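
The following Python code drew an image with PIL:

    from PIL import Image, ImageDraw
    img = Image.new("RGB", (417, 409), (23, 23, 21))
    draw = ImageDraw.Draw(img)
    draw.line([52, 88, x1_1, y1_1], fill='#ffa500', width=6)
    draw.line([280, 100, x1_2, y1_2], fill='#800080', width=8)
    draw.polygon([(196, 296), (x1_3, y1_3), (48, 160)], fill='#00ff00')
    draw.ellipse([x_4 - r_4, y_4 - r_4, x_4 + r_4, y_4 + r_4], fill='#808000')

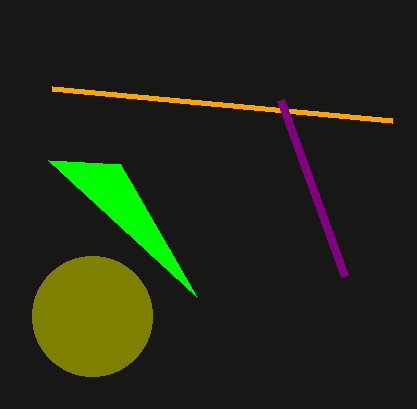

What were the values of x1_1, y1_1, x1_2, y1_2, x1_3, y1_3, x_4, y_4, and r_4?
x1_1 = 392, y1_1 = 120, x1_2 = 344, y1_2 = 276, x1_3 = 120, y1_3 = 164, x_4 = 92, y_4 = 316, r_4 = 60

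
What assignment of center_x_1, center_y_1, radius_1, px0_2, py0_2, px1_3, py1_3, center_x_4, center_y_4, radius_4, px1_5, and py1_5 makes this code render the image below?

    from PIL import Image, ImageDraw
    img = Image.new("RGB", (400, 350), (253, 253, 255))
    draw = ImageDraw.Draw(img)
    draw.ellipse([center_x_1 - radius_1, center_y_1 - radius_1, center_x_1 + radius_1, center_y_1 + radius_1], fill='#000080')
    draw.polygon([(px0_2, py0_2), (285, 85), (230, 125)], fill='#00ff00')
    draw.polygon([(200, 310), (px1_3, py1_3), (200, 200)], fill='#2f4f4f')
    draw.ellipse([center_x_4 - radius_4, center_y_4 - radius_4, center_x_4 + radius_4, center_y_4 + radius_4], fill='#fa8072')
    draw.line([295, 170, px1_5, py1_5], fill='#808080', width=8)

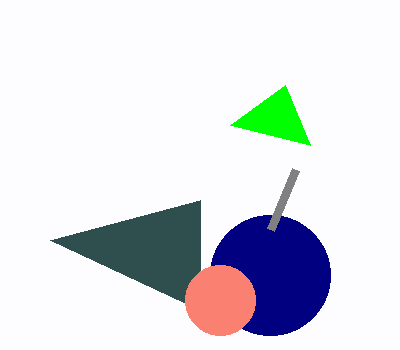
center_x_1 = 270, center_y_1 = 275, radius_1 = 60, px0_2 = 310, py0_2 = 145, px1_3 = 50, py1_3 = 240, center_x_4 = 220, center_y_4 = 300, radius_4 = 35, px1_5 = 270, py1_5 = 230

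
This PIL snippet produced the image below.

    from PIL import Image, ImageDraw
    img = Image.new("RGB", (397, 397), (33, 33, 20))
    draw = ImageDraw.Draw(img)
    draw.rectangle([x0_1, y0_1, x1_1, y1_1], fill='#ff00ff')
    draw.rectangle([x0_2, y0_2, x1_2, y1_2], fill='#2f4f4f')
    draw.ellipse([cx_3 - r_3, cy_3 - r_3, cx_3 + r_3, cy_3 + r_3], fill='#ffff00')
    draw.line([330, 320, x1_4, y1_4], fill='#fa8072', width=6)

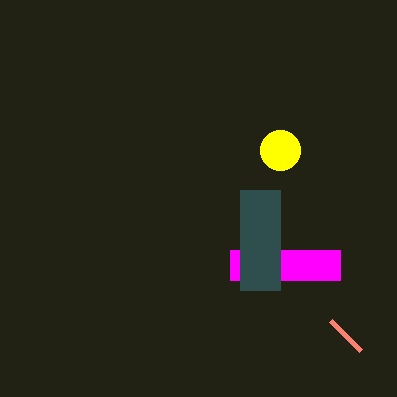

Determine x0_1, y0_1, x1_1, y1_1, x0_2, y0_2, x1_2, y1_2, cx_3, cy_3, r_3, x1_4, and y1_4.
x0_1 = 230; y0_1 = 250; x1_1 = 340; y1_1 = 280; x0_2 = 240; y0_2 = 190; x1_2 = 280; y1_2 = 290; cx_3 = 280; cy_3 = 150; r_3 = 20; x1_4 = 360; y1_4 = 350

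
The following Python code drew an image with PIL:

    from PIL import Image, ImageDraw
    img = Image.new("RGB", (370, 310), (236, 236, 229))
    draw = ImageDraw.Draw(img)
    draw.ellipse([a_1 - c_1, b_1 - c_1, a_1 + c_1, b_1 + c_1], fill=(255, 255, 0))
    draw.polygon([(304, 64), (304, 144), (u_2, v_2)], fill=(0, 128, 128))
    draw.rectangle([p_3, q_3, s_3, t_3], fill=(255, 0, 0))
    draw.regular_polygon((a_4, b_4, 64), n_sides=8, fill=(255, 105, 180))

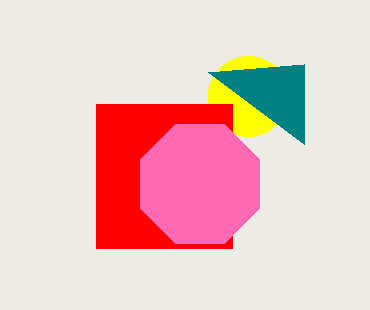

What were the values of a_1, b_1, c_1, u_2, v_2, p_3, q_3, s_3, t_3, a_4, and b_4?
a_1 = 248, b_1 = 96, c_1 = 40, u_2 = 208, v_2 = 72, p_3 = 96, q_3 = 104, s_3 = 232, t_3 = 248, a_4 = 200, b_4 = 184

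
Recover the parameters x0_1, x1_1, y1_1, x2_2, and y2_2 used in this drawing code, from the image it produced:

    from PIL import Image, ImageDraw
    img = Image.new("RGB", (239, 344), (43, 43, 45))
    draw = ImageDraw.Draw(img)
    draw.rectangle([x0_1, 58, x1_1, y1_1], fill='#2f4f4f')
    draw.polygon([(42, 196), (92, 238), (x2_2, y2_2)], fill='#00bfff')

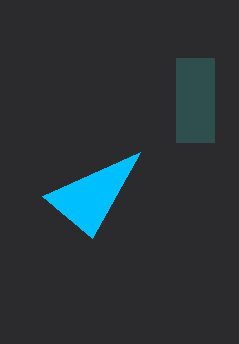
x0_1 = 176, x1_1 = 214, y1_1 = 142, x2_2 = 140, y2_2 = 152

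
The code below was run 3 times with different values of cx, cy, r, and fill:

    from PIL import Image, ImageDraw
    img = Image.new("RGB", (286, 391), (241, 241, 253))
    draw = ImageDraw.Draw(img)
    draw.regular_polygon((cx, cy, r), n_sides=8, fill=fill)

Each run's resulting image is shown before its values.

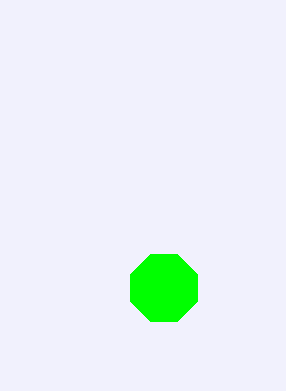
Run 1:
cx = 164
cy = 288
r = 36
fill = 'lime'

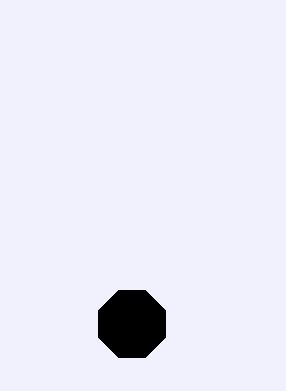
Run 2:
cx = 132; cy = 324; r = 36; fill = 'black'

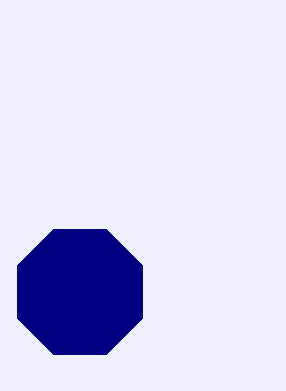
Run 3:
cx = 80; cy = 292; r = 68; fill = 'navy'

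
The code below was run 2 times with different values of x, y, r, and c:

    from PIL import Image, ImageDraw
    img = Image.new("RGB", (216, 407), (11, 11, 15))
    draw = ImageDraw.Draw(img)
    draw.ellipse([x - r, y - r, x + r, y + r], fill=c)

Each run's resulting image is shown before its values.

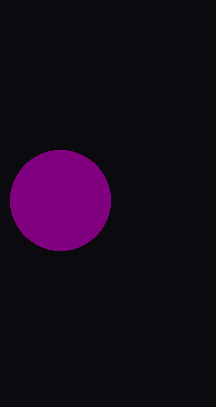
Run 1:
x = 60; y = 200; r = 50; c = 'purple'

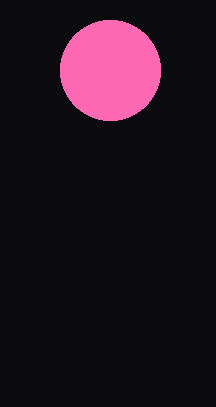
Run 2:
x = 110; y = 70; r = 50; c = 'hotpink'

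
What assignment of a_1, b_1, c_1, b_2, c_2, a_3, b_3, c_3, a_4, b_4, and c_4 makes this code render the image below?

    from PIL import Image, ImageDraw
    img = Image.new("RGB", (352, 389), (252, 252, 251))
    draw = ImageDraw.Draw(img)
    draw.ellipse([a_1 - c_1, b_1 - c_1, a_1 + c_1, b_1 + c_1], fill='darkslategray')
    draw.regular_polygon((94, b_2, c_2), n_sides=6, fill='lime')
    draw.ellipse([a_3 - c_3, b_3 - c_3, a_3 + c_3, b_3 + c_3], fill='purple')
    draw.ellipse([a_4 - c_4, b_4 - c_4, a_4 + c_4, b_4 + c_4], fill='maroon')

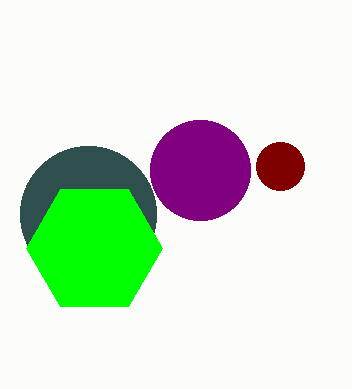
a_1 = 88, b_1 = 214, c_1 = 68, b_2 = 248, c_2 = 68, a_3 = 200, b_3 = 170, c_3 = 50, a_4 = 280, b_4 = 166, c_4 = 24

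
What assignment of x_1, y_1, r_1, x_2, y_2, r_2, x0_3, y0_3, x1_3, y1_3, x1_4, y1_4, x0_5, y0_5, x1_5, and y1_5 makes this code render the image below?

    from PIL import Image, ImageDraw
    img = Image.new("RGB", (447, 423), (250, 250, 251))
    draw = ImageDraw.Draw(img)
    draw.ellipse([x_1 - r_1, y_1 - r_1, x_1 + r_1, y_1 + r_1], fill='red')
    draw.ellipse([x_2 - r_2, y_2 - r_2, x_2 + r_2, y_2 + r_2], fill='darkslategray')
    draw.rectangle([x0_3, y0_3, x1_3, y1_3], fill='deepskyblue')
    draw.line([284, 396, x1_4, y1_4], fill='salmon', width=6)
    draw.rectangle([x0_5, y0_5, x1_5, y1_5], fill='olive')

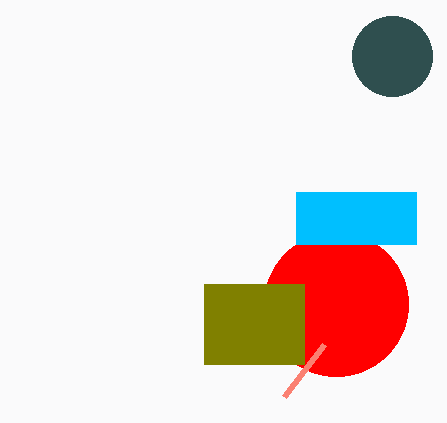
x_1 = 336, y_1 = 304, r_1 = 72, x_2 = 392, y_2 = 56, r_2 = 40, x0_3 = 296, y0_3 = 192, x1_3 = 416, y1_3 = 244, x1_4 = 324, y1_4 = 344, x0_5 = 204, y0_5 = 284, x1_5 = 304, y1_5 = 364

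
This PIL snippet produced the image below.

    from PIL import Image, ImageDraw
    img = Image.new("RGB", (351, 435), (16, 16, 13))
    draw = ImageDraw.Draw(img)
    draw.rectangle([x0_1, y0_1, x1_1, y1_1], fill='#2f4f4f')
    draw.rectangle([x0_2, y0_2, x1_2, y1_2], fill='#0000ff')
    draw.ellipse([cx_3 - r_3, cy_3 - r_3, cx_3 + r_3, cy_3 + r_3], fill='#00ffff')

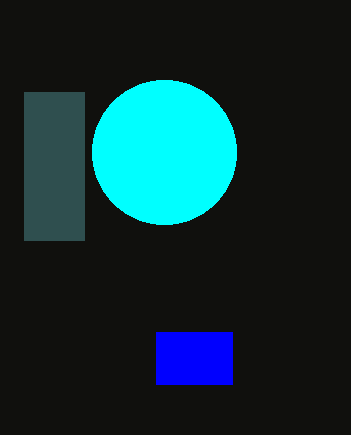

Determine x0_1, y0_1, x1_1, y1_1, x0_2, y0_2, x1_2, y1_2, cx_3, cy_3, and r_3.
x0_1 = 24; y0_1 = 92; x1_1 = 84; y1_1 = 240; x0_2 = 156; y0_2 = 332; x1_2 = 232; y1_2 = 384; cx_3 = 164; cy_3 = 152; r_3 = 72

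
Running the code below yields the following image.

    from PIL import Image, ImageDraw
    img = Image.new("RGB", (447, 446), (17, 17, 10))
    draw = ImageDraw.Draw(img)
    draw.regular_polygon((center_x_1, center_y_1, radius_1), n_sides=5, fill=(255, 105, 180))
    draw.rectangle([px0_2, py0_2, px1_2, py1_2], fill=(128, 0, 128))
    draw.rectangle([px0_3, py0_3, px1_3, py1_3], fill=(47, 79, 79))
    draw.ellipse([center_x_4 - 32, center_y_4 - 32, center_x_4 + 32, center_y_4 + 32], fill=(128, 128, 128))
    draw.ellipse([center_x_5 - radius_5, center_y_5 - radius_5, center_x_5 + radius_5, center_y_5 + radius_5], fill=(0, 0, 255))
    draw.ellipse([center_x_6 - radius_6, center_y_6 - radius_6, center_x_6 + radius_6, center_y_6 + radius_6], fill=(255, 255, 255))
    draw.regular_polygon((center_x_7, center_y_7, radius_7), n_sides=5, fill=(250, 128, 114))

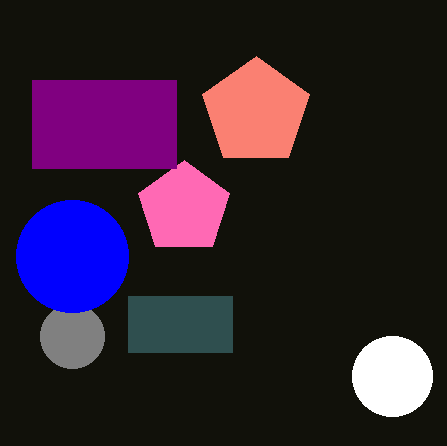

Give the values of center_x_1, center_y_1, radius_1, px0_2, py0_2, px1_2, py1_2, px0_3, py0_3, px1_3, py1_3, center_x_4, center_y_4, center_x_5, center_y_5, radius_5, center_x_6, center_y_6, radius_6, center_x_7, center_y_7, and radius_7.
center_x_1 = 184, center_y_1 = 208, radius_1 = 48, px0_2 = 32, py0_2 = 80, px1_2 = 176, py1_2 = 168, px0_3 = 128, py0_3 = 296, px1_3 = 232, py1_3 = 352, center_x_4 = 72, center_y_4 = 336, center_x_5 = 72, center_y_5 = 256, radius_5 = 56, center_x_6 = 392, center_y_6 = 376, radius_6 = 40, center_x_7 = 256, center_y_7 = 112, radius_7 = 56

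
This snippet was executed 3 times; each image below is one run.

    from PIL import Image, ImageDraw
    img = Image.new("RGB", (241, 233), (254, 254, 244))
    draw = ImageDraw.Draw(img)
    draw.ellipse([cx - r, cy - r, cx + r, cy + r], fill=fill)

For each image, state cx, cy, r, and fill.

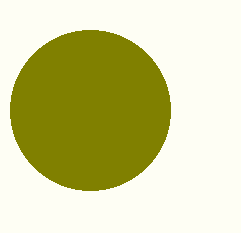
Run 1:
cx = 90, cy = 110, r = 80, fill = 'olive'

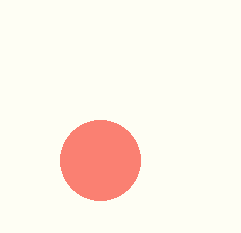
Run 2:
cx = 100; cy = 160; r = 40; fill = 'salmon'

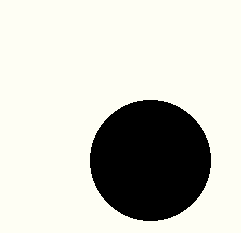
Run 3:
cx = 150
cy = 160
r = 60
fill = 'black'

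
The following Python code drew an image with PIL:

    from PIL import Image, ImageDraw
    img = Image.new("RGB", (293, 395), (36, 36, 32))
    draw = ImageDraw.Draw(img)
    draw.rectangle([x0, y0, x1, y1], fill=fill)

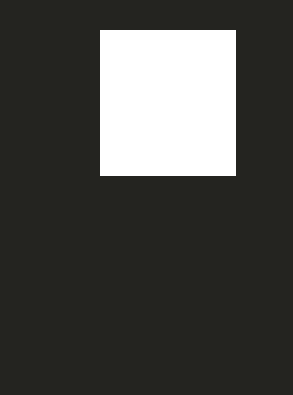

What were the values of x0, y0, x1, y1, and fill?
x0 = 100; y0 = 30; x1 = 235; y1 = 175; fill = 'white'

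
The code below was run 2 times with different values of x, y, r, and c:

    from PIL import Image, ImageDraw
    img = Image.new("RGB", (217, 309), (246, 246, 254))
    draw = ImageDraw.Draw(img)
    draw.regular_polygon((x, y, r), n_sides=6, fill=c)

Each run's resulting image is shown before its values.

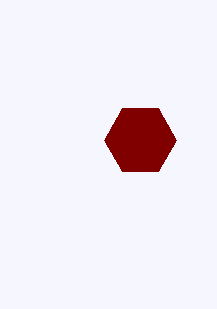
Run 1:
x = 140; y = 140; r = 36; c = 'maroon'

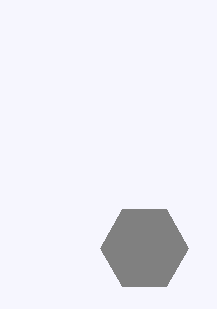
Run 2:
x = 144, y = 248, r = 44, c = 'gray'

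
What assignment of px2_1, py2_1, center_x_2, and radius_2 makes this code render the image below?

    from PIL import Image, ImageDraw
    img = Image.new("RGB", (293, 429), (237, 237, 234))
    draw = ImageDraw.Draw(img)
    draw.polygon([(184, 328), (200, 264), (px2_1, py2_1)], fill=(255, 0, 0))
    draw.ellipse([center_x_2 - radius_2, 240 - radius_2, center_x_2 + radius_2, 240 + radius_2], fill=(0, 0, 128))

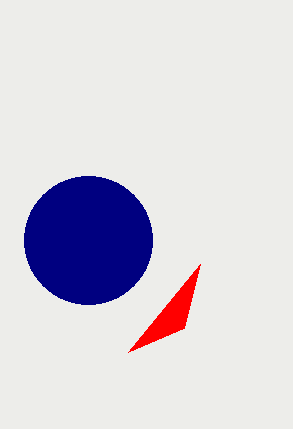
px2_1 = 128
py2_1 = 352
center_x_2 = 88
radius_2 = 64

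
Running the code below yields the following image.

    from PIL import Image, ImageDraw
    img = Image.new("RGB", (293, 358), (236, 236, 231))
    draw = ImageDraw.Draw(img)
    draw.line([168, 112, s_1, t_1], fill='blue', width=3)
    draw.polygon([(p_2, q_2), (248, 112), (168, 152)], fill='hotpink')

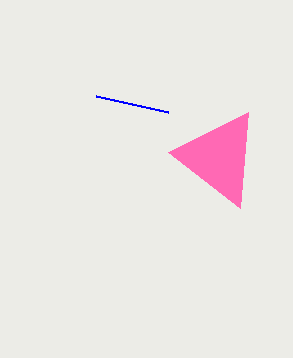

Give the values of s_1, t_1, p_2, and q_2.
s_1 = 96
t_1 = 96
p_2 = 240
q_2 = 208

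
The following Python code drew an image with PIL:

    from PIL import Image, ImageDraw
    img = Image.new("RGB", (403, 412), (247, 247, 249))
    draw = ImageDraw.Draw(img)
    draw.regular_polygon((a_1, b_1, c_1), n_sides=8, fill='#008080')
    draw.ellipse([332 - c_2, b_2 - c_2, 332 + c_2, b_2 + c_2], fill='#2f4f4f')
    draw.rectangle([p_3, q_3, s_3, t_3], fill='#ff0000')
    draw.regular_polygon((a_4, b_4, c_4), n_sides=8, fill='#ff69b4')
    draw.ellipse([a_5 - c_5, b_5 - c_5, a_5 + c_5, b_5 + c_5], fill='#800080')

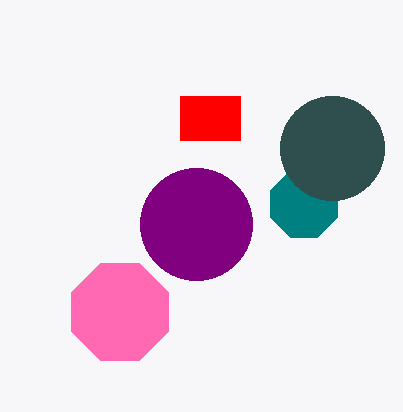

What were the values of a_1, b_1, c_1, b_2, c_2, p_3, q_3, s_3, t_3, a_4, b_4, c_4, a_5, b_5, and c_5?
a_1 = 304, b_1 = 204, c_1 = 36, b_2 = 148, c_2 = 52, p_3 = 180, q_3 = 96, s_3 = 240, t_3 = 140, a_4 = 120, b_4 = 312, c_4 = 52, a_5 = 196, b_5 = 224, c_5 = 56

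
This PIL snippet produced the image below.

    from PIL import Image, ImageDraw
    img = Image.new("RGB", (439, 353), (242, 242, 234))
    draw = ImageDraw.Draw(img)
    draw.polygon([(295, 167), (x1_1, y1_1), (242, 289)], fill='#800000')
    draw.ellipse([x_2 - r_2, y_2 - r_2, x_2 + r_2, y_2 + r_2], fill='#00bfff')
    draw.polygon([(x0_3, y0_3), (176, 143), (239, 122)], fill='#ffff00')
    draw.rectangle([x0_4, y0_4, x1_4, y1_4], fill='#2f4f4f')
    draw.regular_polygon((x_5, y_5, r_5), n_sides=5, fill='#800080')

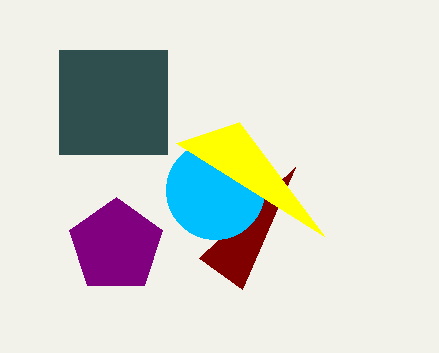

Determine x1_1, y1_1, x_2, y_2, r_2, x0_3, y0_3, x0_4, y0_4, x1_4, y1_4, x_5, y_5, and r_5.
x1_1 = 199
y1_1 = 258
x_2 = 215
y_2 = 190
r_2 = 49
x0_3 = 324
y0_3 = 236
x0_4 = 59
y0_4 = 50
x1_4 = 167
y1_4 = 154
x_5 = 116
y_5 = 246
r_5 = 49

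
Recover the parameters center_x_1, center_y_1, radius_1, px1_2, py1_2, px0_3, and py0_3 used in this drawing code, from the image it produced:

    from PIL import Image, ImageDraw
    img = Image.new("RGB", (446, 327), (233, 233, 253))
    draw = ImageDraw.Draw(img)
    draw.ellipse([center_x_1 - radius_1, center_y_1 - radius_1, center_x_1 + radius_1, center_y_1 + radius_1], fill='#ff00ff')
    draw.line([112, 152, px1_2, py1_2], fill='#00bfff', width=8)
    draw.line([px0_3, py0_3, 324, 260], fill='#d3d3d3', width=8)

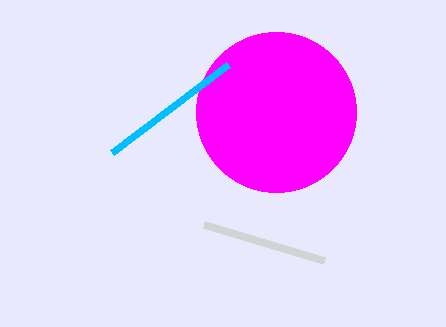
center_x_1 = 276; center_y_1 = 112; radius_1 = 80; px1_2 = 228; py1_2 = 64; px0_3 = 204; py0_3 = 224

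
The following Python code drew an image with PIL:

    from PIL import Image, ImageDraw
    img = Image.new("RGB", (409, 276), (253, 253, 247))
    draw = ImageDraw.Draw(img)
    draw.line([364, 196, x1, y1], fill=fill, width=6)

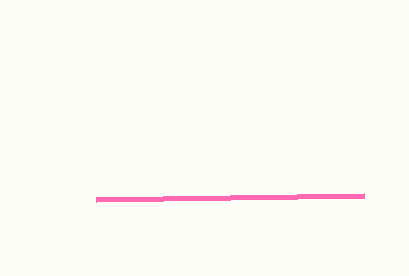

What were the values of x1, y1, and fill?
x1 = 96; y1 = 200; fill = 'hotpink'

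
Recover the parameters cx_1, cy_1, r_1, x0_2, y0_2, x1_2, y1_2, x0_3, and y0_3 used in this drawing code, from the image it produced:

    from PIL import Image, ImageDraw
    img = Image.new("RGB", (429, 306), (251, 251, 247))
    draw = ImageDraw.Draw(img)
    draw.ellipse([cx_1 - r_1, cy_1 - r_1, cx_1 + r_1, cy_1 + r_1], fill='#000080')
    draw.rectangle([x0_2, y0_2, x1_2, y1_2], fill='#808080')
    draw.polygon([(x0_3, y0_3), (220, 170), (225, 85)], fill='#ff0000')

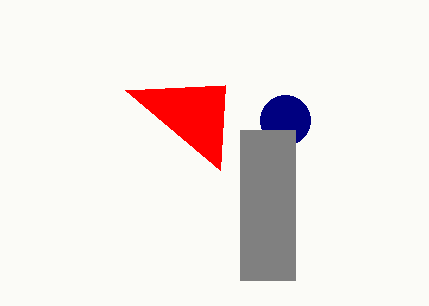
cx_1 = 285, cy_1 = 120, r_1 = 25, x0_2 = 240, y0_2 = 130, x1_2 = 295, y1_2 = 280, x0_3 = 125, y0_3 = 90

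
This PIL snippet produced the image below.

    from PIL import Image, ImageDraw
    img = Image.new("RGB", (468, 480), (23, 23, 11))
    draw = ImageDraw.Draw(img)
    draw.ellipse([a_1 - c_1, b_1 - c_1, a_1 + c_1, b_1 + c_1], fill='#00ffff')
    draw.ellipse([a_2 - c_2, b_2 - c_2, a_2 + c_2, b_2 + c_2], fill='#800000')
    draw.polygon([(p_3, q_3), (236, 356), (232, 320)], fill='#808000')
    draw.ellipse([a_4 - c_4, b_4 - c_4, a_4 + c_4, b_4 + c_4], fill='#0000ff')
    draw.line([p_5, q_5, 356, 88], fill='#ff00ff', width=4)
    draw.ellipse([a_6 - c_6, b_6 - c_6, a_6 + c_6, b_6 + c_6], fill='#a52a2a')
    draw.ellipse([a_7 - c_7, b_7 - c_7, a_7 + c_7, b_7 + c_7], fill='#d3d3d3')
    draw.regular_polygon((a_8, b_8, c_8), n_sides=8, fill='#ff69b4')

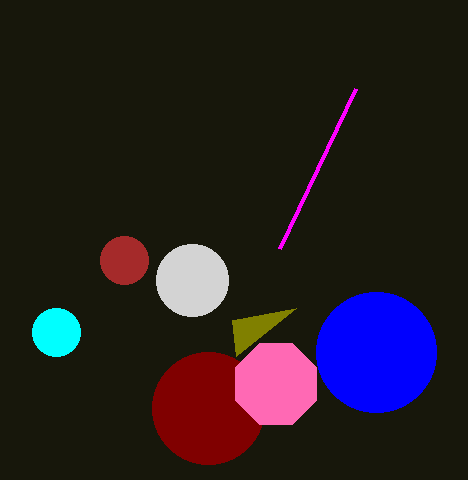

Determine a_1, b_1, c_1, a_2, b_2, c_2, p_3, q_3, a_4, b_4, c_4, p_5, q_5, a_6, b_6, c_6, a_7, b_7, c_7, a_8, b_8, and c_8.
a_1 = 56; b_1 = 332; c_1 = 24; a_2 = 208; b_2 = 408; c_2 = 56; p_3 = 296; q_3 = 308; a_4 = 376; b_4 = 352; c_4 = 60; p_5 = 280; q_5 = 248; a_6 = 124; b_6 = 260; c_6 = 24; a_7 = 192; b_7 = 280; c_7 = 36; a_8 = 276; b_8 = 384; c_8 = 44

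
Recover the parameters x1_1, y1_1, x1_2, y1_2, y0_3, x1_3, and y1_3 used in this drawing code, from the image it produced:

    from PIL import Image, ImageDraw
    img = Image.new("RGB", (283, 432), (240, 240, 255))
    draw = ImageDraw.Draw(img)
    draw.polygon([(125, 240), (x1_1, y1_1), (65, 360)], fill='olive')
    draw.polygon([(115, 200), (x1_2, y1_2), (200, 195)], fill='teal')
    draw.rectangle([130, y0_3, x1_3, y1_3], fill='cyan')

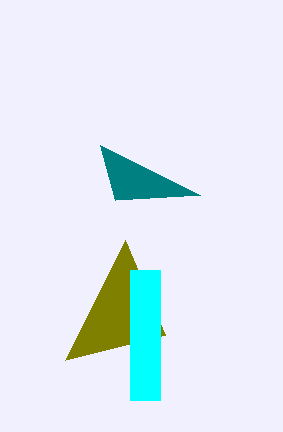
x1_1 = 165
y1_1 = 335
x1_2 = 100
y1_2 = 145
y0_3 = 270
x1_3 = 160
y1_3 = 400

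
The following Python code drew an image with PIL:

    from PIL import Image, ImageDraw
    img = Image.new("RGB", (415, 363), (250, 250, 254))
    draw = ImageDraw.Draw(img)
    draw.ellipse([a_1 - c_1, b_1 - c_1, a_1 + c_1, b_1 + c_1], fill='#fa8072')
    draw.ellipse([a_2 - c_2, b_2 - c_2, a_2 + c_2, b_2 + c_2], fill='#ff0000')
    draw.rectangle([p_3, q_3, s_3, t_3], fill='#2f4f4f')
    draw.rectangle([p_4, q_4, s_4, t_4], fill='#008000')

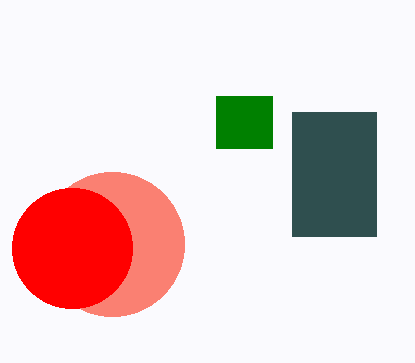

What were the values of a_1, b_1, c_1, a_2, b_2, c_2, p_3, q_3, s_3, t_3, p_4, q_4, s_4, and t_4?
a_1 = 112
b_1 = 244
c_1 = 72
a_2 = 72
b_2 = 248
c_2 = 60
p_3 = 292
q_3 = 112
s_3 = 376
t_3 = 236
p_4 = 216
q_4 = 96
s_4 = 272
t_4 = 148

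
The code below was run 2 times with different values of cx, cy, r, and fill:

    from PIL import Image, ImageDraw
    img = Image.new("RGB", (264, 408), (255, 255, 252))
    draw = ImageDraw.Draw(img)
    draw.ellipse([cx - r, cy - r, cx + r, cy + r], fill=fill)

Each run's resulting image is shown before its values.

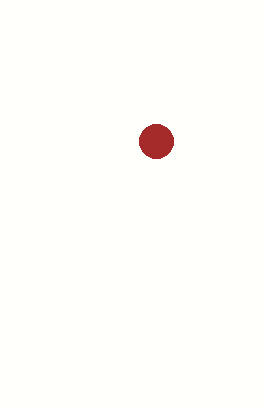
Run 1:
cx = 156
cy = 141
r = 17
fill = 'brown'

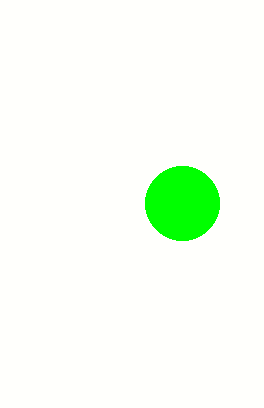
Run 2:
cx = 182
cy = 203
r = 37
fill = 'lime'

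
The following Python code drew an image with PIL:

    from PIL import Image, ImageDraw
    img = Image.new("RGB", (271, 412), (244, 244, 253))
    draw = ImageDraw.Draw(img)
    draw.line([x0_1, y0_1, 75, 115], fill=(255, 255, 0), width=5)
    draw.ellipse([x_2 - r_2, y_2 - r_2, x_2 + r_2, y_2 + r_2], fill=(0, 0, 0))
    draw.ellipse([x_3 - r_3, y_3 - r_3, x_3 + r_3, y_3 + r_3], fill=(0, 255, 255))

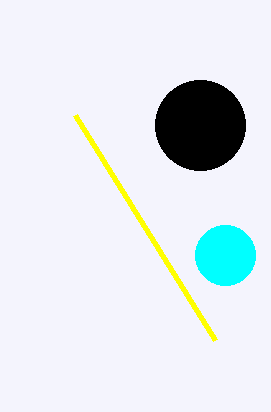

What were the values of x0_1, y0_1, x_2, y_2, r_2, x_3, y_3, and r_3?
x0_1 = 215; y0_1 = 340; x_2 = 200; y_2 = 125; r_2 = 45; x_3 = 225; y_3 = 255; r_3 = 30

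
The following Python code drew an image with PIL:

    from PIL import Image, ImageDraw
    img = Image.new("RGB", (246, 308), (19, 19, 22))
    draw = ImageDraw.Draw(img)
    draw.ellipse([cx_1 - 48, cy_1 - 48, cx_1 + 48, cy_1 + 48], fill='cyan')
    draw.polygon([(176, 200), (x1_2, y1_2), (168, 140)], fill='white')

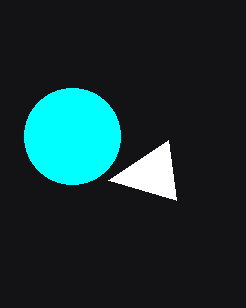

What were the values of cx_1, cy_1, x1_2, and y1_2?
cx_1 = 72
cy_1 = 136
x1_2 = 108
y1_2 = 180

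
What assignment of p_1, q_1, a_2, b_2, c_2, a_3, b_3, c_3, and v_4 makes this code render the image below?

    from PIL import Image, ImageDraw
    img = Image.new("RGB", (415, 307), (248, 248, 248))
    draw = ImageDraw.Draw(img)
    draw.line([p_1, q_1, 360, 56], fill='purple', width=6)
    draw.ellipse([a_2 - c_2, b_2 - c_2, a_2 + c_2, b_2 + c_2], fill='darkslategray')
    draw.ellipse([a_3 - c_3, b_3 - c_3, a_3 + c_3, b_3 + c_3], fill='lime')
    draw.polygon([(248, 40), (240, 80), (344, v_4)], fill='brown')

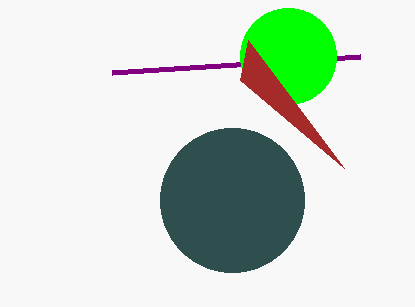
p_1 = 112
q_1 = 72
a_2 = 232
b_2 = 200
c_2 = 72
a_3 = 288
b_3 = 56
c_3 = 48
v_4 = 168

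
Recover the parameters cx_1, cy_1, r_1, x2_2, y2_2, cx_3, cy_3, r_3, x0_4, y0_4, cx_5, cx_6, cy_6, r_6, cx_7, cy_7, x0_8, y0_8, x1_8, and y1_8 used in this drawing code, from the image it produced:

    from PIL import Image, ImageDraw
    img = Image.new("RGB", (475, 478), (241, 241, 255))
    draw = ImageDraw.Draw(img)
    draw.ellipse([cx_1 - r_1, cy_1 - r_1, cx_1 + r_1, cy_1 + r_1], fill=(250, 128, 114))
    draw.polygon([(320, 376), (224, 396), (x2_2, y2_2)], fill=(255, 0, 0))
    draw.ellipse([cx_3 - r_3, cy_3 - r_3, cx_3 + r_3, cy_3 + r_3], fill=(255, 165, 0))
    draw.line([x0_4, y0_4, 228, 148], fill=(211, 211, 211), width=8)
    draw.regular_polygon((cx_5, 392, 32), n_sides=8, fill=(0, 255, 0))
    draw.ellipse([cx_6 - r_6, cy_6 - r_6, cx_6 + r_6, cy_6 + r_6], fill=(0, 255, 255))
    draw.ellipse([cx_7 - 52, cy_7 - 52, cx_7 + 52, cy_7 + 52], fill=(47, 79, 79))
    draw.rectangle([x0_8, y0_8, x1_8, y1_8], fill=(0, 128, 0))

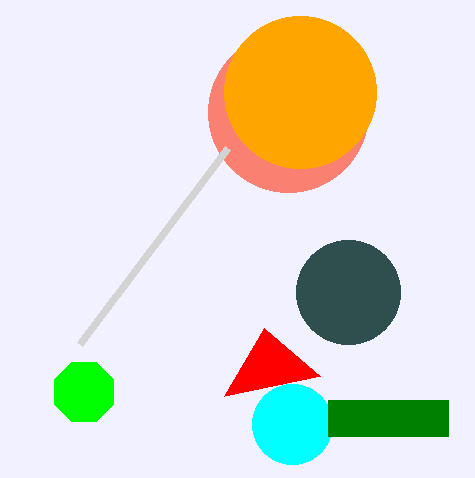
cx_1 = 288, cy_1 = 112, r_1 = 80, x2_2 = 264, y2_2 = 328, cx_3 = 300, cy_3 = 92, r_3 = 76, x0_4 = 80, y0_4 = 344, cx_5 = 84, cx_6 = 292, cy_6 = 424, r_6 = 40, cx_7 = 348, cy_7 = 292, x0_8 = 328, y0_8 = 400, x1_8 = 448, y1_8 = 436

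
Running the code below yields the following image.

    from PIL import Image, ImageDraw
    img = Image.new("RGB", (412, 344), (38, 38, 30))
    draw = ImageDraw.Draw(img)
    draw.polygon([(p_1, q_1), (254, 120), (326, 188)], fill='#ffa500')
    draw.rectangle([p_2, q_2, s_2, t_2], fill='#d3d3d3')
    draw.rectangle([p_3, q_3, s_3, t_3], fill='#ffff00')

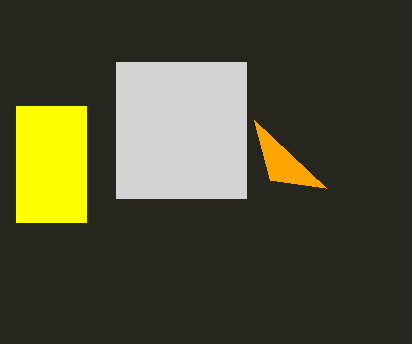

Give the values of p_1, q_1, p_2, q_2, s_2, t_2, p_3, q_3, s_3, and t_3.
p_1 = 270; q_1 = 180; p_2 = 116; q_2 = 62; s_2 = 246; t_2 = 198; p_3 = 16; q_3 = 106; s_3 = 86; t_3 = 222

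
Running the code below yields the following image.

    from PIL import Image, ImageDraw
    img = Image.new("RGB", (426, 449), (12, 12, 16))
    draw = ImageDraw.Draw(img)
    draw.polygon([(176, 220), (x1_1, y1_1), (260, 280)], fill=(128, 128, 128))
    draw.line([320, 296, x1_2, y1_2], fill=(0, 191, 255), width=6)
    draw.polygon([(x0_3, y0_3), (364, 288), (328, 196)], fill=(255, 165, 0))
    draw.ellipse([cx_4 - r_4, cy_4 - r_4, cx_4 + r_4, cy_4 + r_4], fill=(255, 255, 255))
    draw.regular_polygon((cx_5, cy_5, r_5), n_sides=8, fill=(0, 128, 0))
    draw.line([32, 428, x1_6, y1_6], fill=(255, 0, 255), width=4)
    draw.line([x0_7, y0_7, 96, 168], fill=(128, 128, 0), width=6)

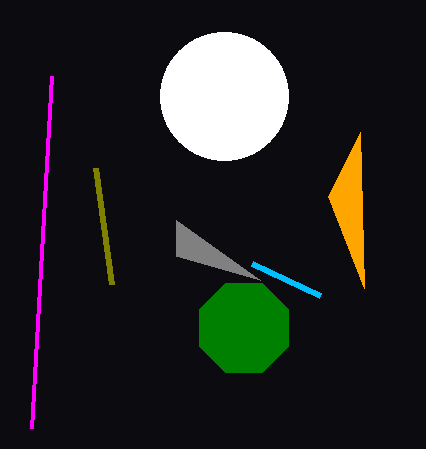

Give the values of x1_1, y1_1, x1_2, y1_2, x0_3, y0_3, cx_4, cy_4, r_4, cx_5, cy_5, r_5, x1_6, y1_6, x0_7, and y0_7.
x1_1 = 176; y1_1 = 256; x1_2 = 252; y1_2 = 264; x0_3 = 360; y0_3 = 132; cx_4 = 224; cy_4 = 96; r_4 = 64; cx_5 = 244; cy_5 = 328; r_5 = 48; x1_6 = 52; y1_6 = 76; x0_7 = 112; y0_7 = 284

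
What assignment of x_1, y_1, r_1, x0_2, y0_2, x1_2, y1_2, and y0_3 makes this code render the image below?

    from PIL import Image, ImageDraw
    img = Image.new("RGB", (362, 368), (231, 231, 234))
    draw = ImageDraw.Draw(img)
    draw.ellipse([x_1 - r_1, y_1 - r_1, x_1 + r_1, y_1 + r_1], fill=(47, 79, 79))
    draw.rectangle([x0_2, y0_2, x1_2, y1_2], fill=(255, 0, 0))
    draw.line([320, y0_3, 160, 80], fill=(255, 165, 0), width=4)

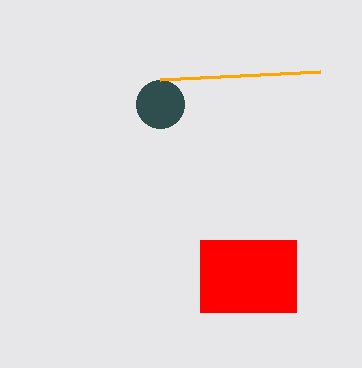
x_1 = 160
y_1 = 104
r_1 = 24
x0_2 = 200
y0_2 = 240
x1_2 = 296
y1_2 = 312
y0_3 = 72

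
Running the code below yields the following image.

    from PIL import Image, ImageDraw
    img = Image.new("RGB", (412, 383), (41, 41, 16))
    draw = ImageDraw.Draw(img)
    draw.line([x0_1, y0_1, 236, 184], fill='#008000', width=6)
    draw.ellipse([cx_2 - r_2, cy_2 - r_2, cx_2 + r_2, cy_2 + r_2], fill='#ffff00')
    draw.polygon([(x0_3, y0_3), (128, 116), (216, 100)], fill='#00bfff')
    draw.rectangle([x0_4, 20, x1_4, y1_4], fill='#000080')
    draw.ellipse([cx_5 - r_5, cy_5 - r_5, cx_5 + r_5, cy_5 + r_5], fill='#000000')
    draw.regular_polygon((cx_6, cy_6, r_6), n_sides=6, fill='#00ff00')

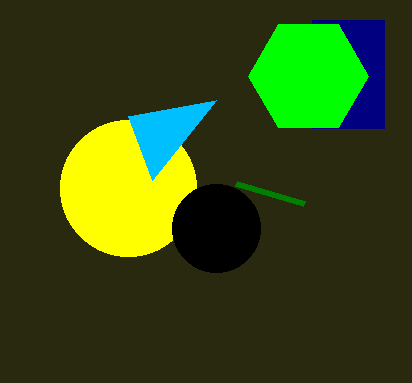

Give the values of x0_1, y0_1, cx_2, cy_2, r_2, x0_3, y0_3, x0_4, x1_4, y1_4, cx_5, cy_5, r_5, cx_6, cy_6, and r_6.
x0_1 = 304
y0_1 = 204
cx_2 = 128
cy_2 = 188
r_2 = 68
x0_3 = 152
y0_3 = 180
x0_4 = 312
x1_4 = 384
y1_4 = 128
cx_5 = 216
cy_5 = 228
r_5 = 44
cx_6 = 308
cy_6 = 76
r_6 = 60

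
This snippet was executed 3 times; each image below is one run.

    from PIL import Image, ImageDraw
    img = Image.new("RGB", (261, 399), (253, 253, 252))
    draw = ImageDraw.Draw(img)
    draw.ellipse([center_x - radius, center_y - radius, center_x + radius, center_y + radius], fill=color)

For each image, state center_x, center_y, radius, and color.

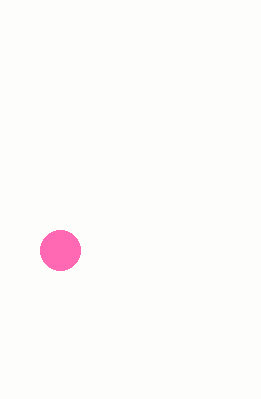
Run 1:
center_x = 60; center_y = 250; radius = 20; color = 'hotpink'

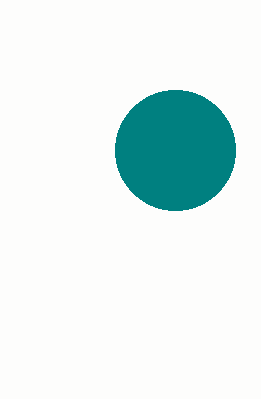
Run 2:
center_x = 175
center_y = 150
radius = 60
color = 'teal'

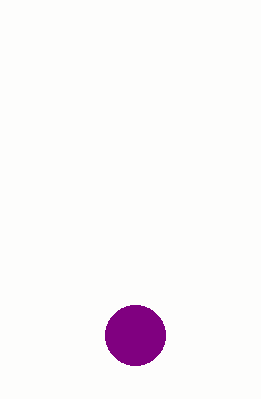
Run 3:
center_x = 135; center_y = 335; radius = 30; color = 'purple'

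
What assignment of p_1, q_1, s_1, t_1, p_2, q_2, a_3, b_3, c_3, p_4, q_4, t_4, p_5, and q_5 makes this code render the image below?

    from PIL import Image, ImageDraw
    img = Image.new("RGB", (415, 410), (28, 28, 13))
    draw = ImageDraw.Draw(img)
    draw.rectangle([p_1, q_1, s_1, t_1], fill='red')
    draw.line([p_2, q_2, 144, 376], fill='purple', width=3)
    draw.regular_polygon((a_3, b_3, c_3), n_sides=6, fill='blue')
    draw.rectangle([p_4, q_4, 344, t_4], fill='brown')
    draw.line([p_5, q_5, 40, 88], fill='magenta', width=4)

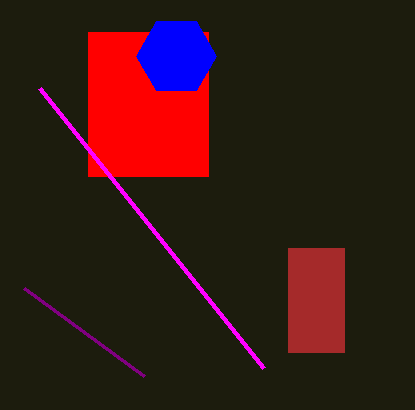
p_1 = 88
q_1 = 32
s_1 = 208
t_1 = 176
p_2 = 24
q_2 = 288
a_3 = 176
b_3 = 56
c_3 = 40
p_4 = 288
q_4 = 248
t_4 = 352
p_5 = 264
q_5 = 368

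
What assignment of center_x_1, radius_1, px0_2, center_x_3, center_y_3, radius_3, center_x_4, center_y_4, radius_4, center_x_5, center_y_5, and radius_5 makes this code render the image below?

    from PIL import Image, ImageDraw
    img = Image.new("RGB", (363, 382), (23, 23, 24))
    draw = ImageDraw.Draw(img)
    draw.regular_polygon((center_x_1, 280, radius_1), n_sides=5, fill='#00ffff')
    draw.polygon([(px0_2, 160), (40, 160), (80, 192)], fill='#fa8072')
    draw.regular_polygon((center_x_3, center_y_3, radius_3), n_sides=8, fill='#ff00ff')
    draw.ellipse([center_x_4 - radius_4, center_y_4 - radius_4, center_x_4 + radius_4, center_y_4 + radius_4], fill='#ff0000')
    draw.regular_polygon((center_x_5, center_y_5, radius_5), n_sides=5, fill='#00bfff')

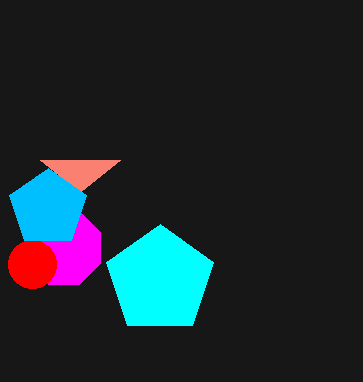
center_x_1 = 160; radius_1 = 56; px0_2 = 120; center_x_3 = 64; center_y_3 = 248; radius_3 = 40; center_x_4 = 32; center_y_4 = 264; radius_4 = 24; center_x_5 = 48; center_y_5 = 208; radius_5 = 40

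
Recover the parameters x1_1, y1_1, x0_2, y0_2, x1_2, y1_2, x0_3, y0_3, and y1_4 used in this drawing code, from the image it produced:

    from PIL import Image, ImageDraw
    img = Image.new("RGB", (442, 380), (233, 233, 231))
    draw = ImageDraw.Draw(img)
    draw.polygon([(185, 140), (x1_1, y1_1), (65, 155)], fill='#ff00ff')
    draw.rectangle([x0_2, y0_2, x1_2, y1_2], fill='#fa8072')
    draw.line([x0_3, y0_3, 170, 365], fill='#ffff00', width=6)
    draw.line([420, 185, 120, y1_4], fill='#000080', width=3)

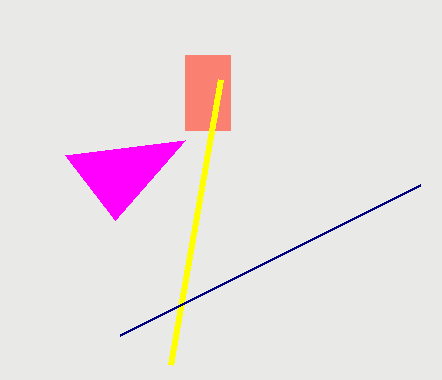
x1_1 = 115; y1_1 = 220; x0_2 = 185; y0_2 = 55; x1_2 = 230; y1_2 = 130; x0_3 = 220; y0_3 = 80; y1_4 = 335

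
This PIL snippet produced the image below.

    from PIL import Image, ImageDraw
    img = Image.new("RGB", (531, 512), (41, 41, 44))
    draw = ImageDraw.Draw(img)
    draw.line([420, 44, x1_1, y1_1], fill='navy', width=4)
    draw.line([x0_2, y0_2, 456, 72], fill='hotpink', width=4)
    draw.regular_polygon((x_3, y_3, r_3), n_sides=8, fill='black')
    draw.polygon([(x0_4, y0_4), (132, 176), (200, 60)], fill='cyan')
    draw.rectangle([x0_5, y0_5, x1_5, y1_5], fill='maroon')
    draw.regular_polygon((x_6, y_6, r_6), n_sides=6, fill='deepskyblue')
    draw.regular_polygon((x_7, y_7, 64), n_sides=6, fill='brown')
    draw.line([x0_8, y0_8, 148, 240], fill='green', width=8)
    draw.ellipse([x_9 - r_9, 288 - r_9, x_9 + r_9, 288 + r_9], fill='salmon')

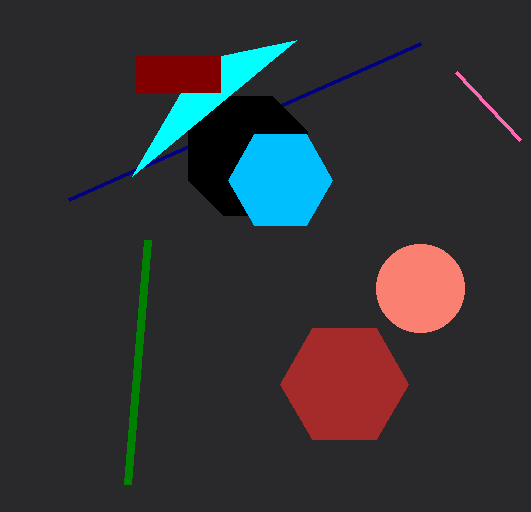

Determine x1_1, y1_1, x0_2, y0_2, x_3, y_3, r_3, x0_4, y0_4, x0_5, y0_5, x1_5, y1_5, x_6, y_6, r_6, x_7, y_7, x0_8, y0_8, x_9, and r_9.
x1_1 = 68
y1_1 = 200
x0_2 = 520
y0_2 = 140
x_3 = 248
y_3 = 156
r_3 = 64
x0_4 = 296
y0_4 = 40
x0_5 = 136
y0_5 = 56
x1_5 = 220
y1_5 = 92
x_6 = 280
y_6 = 180
r_6 = 52
x_7 = 344
y_7 = 384
x0_8 = 128
y0_8 = 484
x_9 = 420
r_9 = 44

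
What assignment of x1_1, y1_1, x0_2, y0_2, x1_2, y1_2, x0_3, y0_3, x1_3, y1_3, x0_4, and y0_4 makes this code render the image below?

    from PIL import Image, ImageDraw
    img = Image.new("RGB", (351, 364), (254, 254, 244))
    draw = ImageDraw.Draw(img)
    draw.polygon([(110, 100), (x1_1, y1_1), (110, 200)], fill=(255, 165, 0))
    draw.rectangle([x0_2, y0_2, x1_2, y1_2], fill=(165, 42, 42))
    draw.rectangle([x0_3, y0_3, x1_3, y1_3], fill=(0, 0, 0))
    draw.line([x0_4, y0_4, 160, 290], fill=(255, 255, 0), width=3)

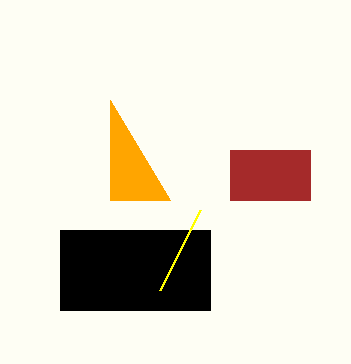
x1_1 = 170
y1_1 = 200
x0_2 = 230
y0_2 = 150
x1_2 = 310
y1_2 = 200
x0_3 = 60
y0_3 = 230
x1_3 = 210
y1_3 = 310
x0_4 = 200
y0_4 = 210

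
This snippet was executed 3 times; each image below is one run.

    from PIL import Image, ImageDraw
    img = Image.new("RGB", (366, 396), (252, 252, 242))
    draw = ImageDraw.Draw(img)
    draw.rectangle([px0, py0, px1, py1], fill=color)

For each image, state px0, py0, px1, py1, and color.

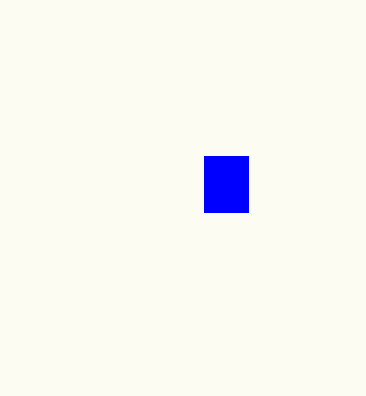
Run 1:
px0 = 204, py0 = 156, px1 = 248, py1 = 212, color = 'blue'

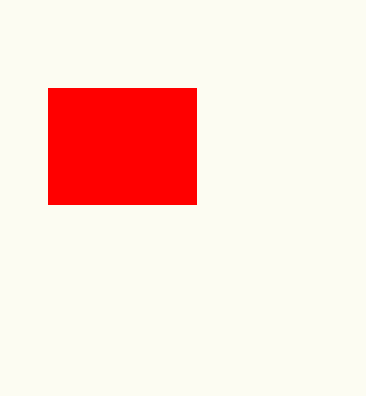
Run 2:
px0 = 48; py0 = 88; px1 = 196; py1 = 204; color = 'red'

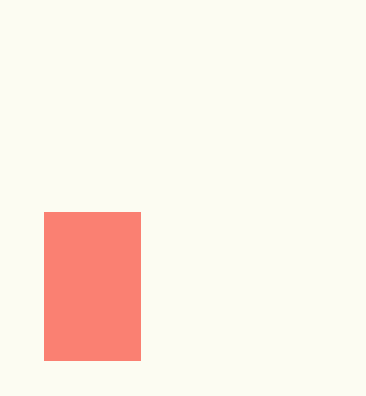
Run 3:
px0 = 44; py0 = 212; px1 = 140; py1 = 360; color = 'salmon'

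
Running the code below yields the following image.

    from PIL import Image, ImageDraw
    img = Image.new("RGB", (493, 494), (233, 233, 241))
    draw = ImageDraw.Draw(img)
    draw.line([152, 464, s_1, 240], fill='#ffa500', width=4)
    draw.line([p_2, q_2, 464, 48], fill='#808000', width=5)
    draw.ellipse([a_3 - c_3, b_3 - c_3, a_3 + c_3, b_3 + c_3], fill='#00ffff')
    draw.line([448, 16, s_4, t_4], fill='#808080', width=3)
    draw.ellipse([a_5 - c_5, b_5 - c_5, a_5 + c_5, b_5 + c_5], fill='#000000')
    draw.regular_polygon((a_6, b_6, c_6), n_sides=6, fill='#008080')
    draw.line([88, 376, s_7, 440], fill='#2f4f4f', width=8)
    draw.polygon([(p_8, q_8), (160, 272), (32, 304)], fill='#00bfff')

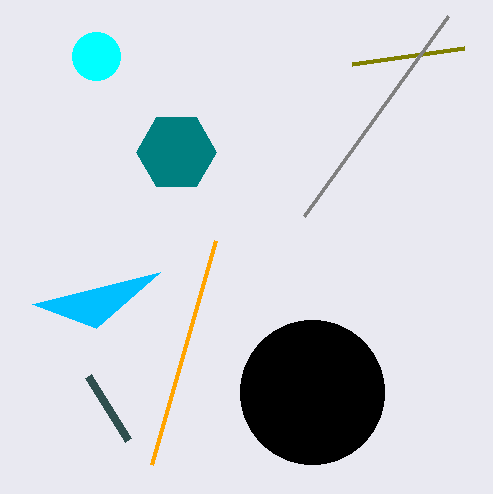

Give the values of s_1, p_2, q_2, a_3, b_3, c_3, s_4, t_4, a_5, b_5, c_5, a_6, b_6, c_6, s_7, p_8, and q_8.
s_1 = 216
p_2 = 352
q_2 = 64
a_3 = 96
b_3 = 56
c_3 = 24
s_4 = 304
t_4 = 216
a_5 = 312
b_5 = 392
c_5 = 72
a_6 = 176
b_6 = 152
c_6 = 40
s_7 = 128
p_8 = 96
q_8 = 328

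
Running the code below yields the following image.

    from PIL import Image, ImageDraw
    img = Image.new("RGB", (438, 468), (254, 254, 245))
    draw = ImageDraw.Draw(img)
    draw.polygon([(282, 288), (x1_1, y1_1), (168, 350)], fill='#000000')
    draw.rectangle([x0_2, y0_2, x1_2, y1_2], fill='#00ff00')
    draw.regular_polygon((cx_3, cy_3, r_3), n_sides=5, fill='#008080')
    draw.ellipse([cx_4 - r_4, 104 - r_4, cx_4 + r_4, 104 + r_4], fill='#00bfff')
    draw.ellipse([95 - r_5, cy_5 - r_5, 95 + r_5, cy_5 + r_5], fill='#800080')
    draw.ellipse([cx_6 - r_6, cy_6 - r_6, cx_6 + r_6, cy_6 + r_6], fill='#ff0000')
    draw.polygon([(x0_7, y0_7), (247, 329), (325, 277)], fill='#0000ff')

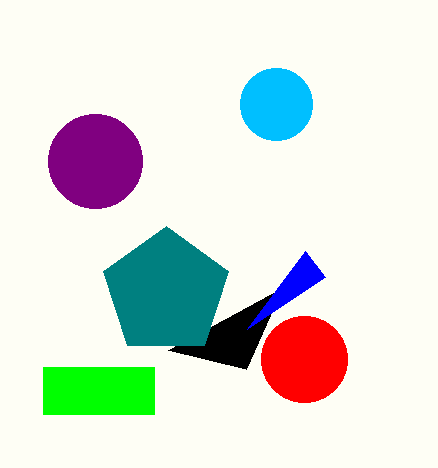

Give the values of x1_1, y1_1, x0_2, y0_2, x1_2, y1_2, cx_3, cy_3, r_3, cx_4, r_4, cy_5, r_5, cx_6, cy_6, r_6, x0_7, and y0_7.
x1_1 = 246; y1_1 = 369; x0_2 = 43; y0_2 = 367; x1_2 = 154; y1_2 = 414; cx_3 = 166; cy_3 = 292; r_3 = 66; cx_4 = 276; r_4 = 36; cy_5 = 161; r_5 = 47; cx_6 = 304; cy_6 = 359; r_6 = 43; x0_7 = 305; y0_7 = 251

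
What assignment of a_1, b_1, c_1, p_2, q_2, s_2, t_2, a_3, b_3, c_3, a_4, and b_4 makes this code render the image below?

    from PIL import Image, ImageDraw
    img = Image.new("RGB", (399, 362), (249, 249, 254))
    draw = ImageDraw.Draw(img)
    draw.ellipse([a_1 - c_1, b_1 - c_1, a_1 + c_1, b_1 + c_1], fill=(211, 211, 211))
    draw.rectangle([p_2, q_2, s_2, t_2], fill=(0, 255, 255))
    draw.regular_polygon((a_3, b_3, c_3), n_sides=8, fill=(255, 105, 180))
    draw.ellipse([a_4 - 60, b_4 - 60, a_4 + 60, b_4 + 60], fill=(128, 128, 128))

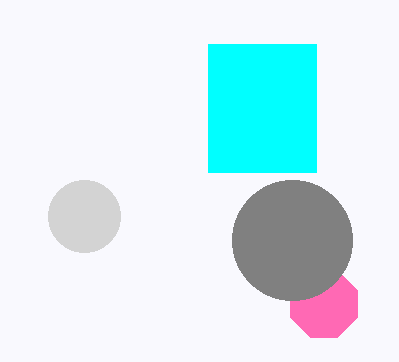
a_1 = 84
b_1 = 216
c_1 = 36
p_2 = 208
q_2 = 44
s_2 = 316
t_2 = 172
a_3 = 324
b_3 = 304
c_3 = 36
a_4 = 292
b_4 = 240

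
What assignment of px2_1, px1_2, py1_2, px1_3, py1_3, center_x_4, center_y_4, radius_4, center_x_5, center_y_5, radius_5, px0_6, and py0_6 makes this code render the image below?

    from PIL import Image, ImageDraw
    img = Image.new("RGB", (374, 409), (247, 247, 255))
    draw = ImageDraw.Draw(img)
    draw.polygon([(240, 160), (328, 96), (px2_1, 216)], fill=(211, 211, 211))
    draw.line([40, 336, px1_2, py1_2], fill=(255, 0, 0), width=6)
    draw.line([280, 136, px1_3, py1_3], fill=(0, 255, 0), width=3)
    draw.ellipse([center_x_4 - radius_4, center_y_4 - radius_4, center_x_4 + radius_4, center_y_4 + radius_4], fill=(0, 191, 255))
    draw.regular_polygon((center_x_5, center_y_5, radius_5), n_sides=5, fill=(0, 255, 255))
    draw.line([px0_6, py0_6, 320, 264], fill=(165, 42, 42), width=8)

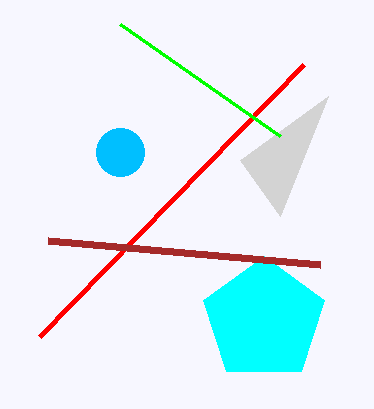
px2_1 = 280, px1_2 = 304, py1_2 = 64, px1_3 = 120, py1_3 = 24, center_x_4 = 120, center_y_4 = 152, radius_4 = 24, center_x_5 = 264, center_y_5 = 320, radius_5 = 64, px0_6 = 48, py0_6 = 240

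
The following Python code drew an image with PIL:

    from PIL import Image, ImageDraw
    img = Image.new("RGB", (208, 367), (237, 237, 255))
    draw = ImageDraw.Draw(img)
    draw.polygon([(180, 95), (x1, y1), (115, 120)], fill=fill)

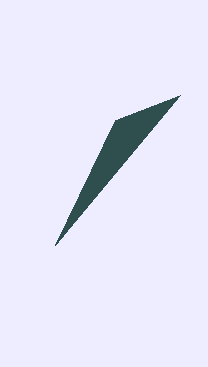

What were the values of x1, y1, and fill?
x1 = 55, y1 = 245, fill = 'darkslategray'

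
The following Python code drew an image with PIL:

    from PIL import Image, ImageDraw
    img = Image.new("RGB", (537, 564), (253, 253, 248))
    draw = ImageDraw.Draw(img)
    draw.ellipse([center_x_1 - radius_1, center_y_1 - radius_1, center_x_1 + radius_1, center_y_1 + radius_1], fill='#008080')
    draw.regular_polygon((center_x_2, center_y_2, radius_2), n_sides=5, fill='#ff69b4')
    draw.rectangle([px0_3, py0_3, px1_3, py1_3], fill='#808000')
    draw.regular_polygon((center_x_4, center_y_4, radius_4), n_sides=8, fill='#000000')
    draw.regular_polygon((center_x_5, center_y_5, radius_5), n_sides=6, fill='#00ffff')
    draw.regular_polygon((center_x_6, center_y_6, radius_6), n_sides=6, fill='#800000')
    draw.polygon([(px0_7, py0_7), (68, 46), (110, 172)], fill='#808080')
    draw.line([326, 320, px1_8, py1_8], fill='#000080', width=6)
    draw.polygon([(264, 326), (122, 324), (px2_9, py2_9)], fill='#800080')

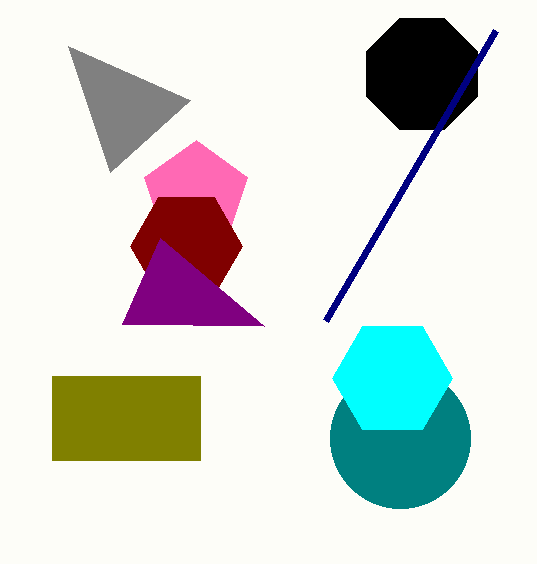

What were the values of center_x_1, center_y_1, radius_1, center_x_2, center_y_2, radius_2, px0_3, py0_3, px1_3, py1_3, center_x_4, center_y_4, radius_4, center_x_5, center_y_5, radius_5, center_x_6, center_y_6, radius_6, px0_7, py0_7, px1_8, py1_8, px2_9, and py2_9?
center_x_1 = 400; center_y_1 = 438; radius_1 = 70; center_x_2 = 196; center_y_2 = 194; radius_2 = 54; px0_3 = 52; py0_3 = 376; px1_3 = 200; py1_3 = 460; center_x_4 = 422; center_y_4 = 74; radius_4 = 60; center_x_5 = 392; center_y_5 = 378; radius_5 = 60; center_x_6 = 186; center_y_6 = 246; radius_6 = 56; px0_7 = 190; py0_7 = 100; px1_8 = 496; py1_8 = 30; px2_9 = 160; py2_9 = 238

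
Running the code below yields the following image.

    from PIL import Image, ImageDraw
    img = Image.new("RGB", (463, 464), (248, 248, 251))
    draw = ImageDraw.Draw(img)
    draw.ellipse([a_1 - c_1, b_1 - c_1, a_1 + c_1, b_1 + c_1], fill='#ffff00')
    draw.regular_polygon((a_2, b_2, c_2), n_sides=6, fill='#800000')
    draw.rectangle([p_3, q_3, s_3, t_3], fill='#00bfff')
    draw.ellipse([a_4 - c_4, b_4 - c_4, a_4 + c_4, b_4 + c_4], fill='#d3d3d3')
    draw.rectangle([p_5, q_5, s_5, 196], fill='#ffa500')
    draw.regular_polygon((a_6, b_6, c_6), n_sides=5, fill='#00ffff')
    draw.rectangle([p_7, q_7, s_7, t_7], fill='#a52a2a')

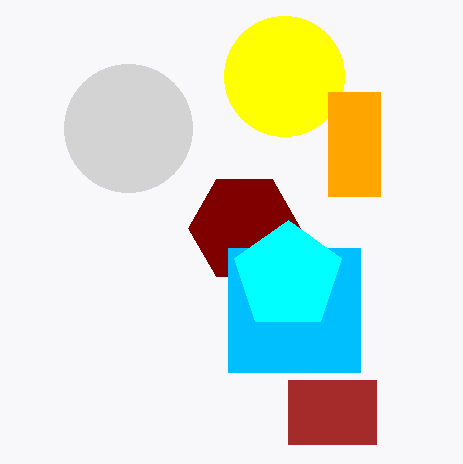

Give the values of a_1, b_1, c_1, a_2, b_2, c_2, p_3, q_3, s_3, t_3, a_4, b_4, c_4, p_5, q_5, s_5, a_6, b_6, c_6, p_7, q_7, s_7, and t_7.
a_1 = 284
b_1 = 76
c_1 = 60
a_2 = 244
b_2 = 228
c_2 = 56
p_3 = 228
q_3 = 248
s_3 = 360
t_3 = 372
a_4 = 128
b_4 = 128
c_4 = 64
p_5 = 328
q_5 = 92
s_5 = 380
a_6 = 288
b_6 = 276
c_6 = 56
p_7 = 288
q_7 = 380
s_7 = 376
t_7 = 444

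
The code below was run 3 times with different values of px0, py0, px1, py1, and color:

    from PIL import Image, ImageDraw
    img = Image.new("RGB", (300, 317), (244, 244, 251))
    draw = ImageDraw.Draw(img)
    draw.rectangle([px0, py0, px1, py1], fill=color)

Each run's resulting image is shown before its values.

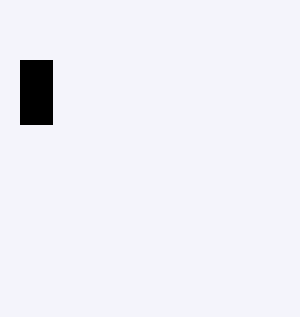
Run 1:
px0 = 20, py0 = 60, px1 = 52, py1 = 124, color = 'black'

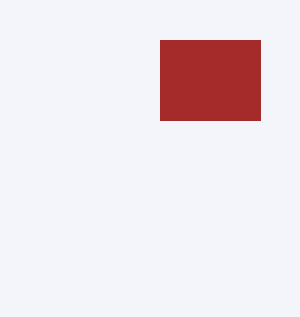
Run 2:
px0 = 160, py0 = 40, px1 = 260, py1 = 120, color = 'brown'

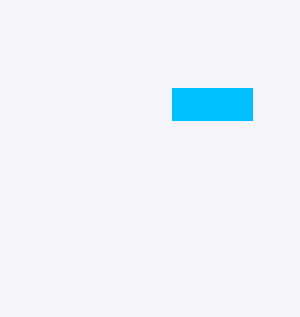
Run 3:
px0 = 172, py0 = 88, px1 = 252, py1 = 120, color = 'deepskyblue'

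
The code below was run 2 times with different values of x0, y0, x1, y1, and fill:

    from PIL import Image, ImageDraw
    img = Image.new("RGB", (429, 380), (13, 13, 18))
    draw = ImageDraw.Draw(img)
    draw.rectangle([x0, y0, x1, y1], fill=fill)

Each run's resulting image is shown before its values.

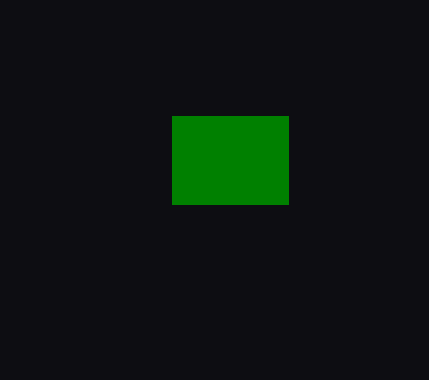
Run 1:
x0 = 172; y0 = 116; x1 = 288; y1 = 204; fill = 'green'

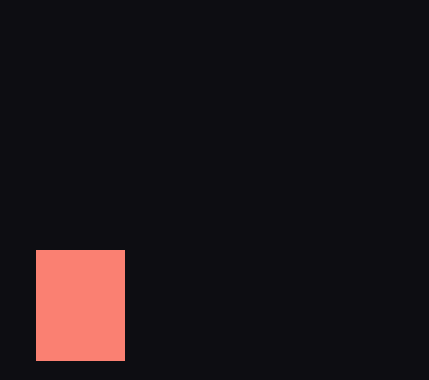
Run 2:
x0 = 36, y0 = 250, x1 = 124, y1 = 360, fill = 'salmon'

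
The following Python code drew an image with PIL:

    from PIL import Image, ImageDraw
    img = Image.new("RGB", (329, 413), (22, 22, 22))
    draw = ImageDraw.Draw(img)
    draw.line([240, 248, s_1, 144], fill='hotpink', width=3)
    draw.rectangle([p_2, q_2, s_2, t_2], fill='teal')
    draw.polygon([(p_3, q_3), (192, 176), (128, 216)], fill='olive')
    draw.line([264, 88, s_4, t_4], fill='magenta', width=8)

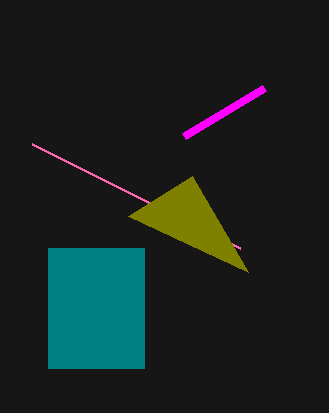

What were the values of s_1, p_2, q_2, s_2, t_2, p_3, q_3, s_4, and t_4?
s_1 = 32, p_2 = 48, q_2 = 248, s_2 = 144, t_2 = 368, p_3 = 248, q_3 = 272, s_4 = 184, t_4 = 136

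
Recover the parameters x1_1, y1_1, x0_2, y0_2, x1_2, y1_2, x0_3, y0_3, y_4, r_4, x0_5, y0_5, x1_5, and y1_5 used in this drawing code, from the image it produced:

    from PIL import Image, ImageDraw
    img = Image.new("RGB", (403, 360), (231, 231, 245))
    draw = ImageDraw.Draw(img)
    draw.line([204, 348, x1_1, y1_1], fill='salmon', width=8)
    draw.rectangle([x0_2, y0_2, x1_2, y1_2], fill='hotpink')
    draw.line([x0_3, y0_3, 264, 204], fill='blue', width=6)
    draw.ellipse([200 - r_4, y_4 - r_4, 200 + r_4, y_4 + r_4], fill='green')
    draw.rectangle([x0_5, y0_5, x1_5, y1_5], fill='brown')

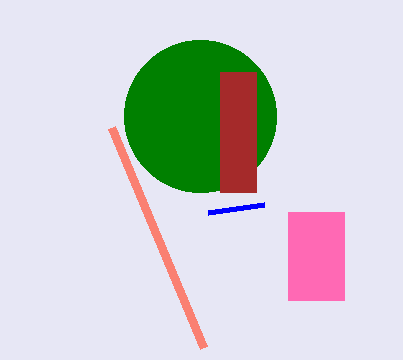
x1_1 = 112, y1_1 = 128, x0_2 = 288, y0_2 = 212, x1_2 = 344, y1_2 = 300, x0_3 = 208, y0_3 = 212, y_4 = 116, r_4 = 76, x0_5 = 220, y0_5 = 72, x1_5 = 256, y1_5 = 192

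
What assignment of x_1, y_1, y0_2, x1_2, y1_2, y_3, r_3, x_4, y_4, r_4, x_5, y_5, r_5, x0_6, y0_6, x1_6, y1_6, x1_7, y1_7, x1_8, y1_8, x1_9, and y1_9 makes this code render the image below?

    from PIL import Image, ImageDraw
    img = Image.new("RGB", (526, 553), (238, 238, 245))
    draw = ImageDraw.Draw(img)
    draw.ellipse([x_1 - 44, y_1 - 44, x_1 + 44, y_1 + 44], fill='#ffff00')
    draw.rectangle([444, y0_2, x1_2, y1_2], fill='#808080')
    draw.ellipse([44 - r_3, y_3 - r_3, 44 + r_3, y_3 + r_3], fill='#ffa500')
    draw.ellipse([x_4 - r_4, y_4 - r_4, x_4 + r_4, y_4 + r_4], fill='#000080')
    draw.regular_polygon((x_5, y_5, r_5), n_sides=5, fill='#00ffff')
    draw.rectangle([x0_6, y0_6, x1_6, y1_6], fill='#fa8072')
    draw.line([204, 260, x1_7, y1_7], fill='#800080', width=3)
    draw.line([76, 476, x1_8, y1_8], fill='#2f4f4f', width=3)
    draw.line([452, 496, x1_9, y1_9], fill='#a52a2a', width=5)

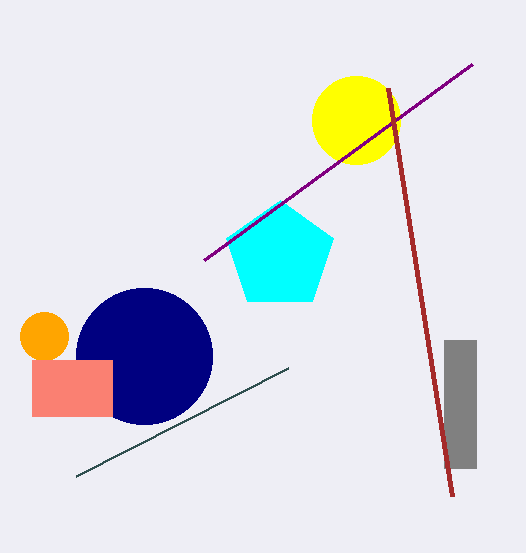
x_1 = 356
y_1 = 120
y0_2 = 340
x1_2 = 476
y1_2 = 468
y_3 = 336
r_3 = 24
x_4 = 144
y_4 = 356
r_4 = 68
x_5 = 280
y_5 = 256
r_5 = 56
x0_6 = 32
y0_6 = 360
x1_6 = 112
y1_6 = 416
x1_7 = 472
y1_7 = 64
x1_8 = 288
y1_8 = 368
x1_9 = 388
y1_9 = 88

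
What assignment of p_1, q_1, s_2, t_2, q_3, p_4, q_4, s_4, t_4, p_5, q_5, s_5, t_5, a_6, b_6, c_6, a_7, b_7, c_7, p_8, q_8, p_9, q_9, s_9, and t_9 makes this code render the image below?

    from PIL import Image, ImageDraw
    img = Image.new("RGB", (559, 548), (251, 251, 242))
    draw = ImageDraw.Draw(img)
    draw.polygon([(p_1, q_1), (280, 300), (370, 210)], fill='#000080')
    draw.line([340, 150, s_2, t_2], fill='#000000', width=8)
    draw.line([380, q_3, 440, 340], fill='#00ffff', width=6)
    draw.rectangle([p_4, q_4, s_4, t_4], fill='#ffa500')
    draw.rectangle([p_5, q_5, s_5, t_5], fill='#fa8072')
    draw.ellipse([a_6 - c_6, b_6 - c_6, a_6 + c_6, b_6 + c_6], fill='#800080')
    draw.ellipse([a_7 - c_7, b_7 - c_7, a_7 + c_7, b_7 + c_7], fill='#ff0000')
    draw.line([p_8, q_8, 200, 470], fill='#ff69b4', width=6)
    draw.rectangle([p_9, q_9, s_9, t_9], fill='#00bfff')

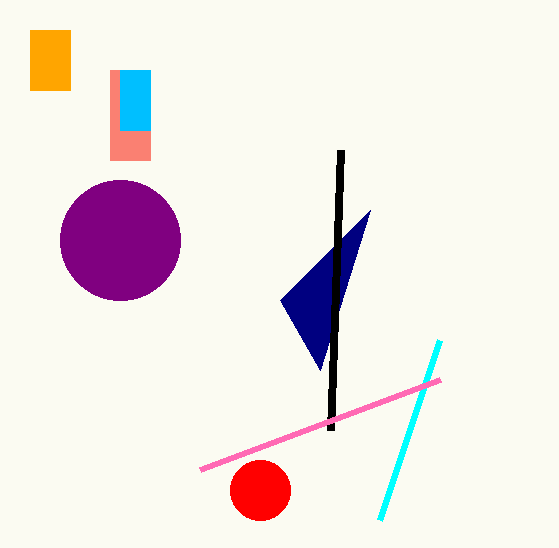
p_1 = 320, q_1 = 370, s_2 = 330, t_2 = 430, q_3 = 520, p_4 = 30, q_4 = 30, s_4 = 70, t_4 = 90, p_5 = 110, q_5 = 70, s_5 = 150, t_5 = 160, a_6 = 120, b_6 = 240, c_6 = 60, a_7 = 260, b_7 = 490, c_7 = 30, p_8 = 440, q_8 = 380, p_9 = 120, q_9 = 70, s_9 = 150, t_9 = 130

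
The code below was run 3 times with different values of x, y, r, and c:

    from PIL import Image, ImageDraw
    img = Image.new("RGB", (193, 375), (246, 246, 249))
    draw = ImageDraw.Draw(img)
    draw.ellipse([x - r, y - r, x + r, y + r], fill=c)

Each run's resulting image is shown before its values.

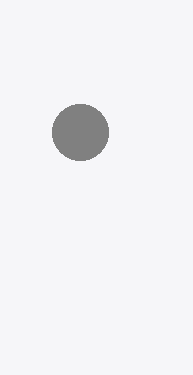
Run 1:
x = 80
y = 132
r = 28
c = 'gray'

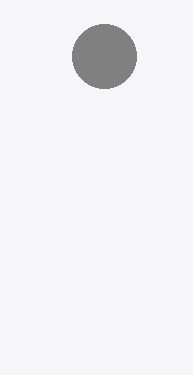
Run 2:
x = 104; y = 56; r = 32; c = 'gray'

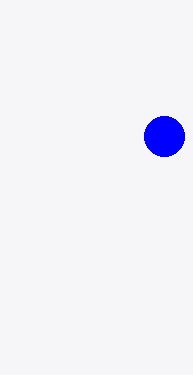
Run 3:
x = 164; y = 136; r = 20; c = 'blue'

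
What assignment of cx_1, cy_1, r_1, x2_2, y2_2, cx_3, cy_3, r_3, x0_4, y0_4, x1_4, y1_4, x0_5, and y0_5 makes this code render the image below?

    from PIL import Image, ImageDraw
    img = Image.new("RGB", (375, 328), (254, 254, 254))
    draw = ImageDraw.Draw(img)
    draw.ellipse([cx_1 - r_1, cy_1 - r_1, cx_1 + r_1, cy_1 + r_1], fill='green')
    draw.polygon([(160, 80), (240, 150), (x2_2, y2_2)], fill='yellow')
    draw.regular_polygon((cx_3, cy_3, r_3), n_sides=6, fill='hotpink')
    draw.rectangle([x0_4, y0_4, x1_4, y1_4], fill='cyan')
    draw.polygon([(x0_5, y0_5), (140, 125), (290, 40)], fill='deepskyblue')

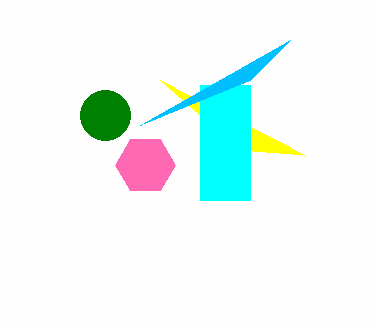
cx_1 = 105, cy_1 = 115, r_1 = 25, x2_2 = 305, y2_2 = 155, cx_3 = 145, cy_3 = 165, r_3 = 30, x0_4 = 200, y0_4 = 85, x1_4 = 250, y1_4 = 200, x0_5 = 250, y0_5 = 80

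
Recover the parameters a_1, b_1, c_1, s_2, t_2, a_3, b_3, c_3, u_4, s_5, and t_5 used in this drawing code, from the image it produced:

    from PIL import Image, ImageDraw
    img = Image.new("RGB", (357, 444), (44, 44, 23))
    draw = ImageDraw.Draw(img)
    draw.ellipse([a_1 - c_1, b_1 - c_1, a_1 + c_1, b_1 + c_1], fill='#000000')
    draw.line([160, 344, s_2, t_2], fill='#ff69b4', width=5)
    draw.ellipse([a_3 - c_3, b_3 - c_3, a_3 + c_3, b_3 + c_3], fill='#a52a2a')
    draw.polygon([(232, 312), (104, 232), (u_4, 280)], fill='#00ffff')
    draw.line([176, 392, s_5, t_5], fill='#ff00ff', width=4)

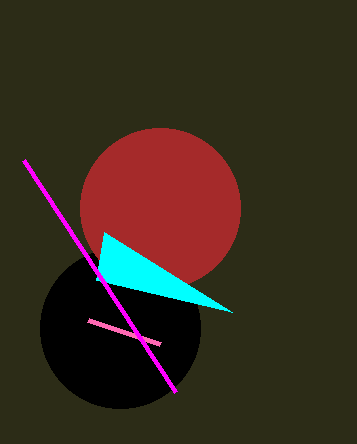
a_1 = 120, b_1 = 328, c_1 = 80, s_2 = 88, t_2 = 320, a_3 = 160, b_3 = 208, c_3 = 80, u_4 = 96, s_5 = 24, t_5 = 160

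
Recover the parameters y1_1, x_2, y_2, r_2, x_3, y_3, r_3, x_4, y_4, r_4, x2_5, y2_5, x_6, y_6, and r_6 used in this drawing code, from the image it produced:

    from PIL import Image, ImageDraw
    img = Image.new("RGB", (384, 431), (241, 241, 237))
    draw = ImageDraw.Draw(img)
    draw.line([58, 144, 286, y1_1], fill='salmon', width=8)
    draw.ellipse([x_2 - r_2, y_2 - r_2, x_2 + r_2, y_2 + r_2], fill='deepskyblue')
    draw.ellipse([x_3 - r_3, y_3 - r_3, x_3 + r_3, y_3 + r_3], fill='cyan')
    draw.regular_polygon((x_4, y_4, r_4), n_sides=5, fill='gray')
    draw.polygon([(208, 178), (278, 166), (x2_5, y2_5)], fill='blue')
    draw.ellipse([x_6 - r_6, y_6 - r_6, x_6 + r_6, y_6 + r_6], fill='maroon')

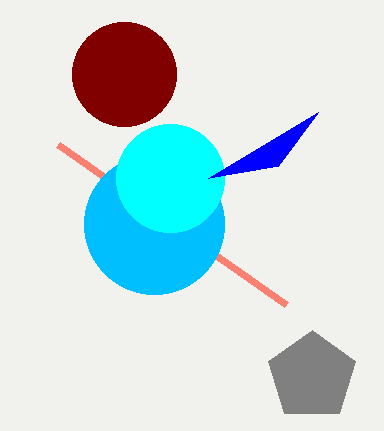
y1_1 = 304, x_2 = 154, y_2 = 224, r_2 = 70, x_3 = 170, y_3 = 178, r_3 = 54, x_4 = 312, y_4 = 376, r_4 = 46, x2_5 = 318, y2_5 = 112, x_6 = 124, y_6 = 74, r_6 = 52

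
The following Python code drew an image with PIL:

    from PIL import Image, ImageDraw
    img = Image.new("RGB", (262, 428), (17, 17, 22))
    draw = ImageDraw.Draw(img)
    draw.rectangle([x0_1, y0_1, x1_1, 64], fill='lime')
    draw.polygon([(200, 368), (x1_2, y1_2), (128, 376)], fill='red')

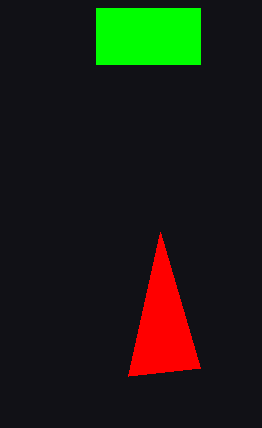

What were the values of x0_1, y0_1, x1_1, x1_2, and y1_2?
x0_1 = 96, y0_1 = 8, x1_1 = 200, x1_2 = 160, y1_2 = 232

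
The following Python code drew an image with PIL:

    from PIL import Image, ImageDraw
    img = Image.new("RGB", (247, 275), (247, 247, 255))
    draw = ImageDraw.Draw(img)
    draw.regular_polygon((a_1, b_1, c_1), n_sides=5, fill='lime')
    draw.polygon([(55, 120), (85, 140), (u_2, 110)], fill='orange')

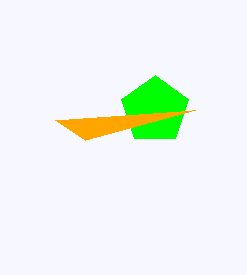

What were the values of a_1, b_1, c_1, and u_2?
a_1 = 155, b_1 = 110, c_1 = 35, u_2 = 195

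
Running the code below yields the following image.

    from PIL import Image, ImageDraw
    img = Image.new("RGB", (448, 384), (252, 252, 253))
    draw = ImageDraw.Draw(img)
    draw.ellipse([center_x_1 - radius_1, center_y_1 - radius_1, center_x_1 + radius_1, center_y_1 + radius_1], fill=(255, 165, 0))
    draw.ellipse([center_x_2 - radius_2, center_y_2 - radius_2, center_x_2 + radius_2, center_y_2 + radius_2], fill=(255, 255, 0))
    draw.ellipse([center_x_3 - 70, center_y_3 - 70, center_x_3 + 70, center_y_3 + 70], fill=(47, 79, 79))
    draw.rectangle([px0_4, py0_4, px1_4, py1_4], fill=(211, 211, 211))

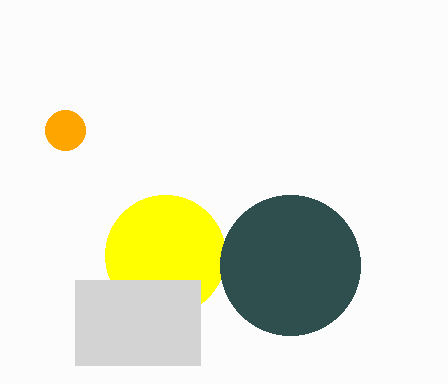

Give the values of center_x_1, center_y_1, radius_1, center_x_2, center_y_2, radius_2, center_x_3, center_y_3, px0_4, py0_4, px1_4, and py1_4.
center_x_1 = 65; center_y_1 = 130; radius_1 = 20; center_x_2 = 165; center_y_2 = 255; radius_2 = 60; center_x_3 = 290; center_y_3 = 265; px0_4 = 75; py0_4 = 280; px1_4 = 200; py1_4 = 365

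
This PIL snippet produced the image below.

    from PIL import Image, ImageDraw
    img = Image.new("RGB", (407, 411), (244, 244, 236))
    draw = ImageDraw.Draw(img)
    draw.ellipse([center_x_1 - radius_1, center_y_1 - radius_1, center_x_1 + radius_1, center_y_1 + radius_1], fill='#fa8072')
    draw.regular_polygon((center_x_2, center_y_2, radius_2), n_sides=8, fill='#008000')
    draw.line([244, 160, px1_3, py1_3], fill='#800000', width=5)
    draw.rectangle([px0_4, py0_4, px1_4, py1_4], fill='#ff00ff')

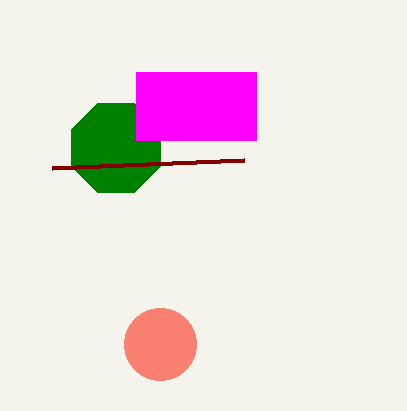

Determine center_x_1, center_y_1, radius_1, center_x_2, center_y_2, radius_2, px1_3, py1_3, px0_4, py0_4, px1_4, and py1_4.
center_x_1 = 160
center_y_1 = 344
radius_1 = 36
center_x_2 = 116
center_y_2 = 148
radius_2 = 48
px1_3 = 52
py1_3 = 168
px0_4 = 136
py0_4 = 72
px1_4 = 256
py1_4 = 140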